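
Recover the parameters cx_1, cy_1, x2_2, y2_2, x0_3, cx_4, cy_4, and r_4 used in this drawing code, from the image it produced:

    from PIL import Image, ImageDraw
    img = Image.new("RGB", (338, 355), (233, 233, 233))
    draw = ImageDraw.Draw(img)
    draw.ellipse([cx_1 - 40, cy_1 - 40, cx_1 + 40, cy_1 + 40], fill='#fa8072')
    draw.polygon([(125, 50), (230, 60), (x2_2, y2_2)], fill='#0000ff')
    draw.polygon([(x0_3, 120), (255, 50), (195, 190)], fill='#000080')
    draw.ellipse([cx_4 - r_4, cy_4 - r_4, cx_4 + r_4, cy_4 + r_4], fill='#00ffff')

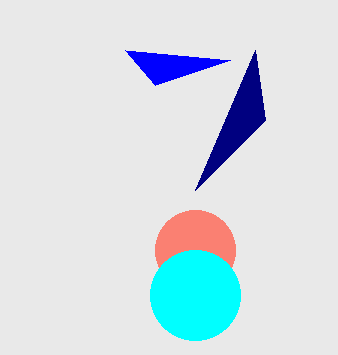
cx_1 = 195; cy_1 = 250; x2_2 = 155; y2_2 = 85; x0_3 = 265; cx_4 = 195; cy_4 = 295; r_4 = 45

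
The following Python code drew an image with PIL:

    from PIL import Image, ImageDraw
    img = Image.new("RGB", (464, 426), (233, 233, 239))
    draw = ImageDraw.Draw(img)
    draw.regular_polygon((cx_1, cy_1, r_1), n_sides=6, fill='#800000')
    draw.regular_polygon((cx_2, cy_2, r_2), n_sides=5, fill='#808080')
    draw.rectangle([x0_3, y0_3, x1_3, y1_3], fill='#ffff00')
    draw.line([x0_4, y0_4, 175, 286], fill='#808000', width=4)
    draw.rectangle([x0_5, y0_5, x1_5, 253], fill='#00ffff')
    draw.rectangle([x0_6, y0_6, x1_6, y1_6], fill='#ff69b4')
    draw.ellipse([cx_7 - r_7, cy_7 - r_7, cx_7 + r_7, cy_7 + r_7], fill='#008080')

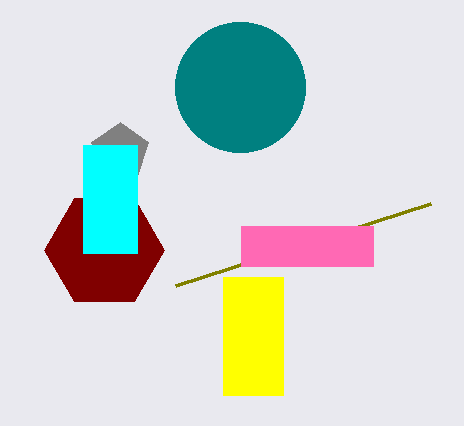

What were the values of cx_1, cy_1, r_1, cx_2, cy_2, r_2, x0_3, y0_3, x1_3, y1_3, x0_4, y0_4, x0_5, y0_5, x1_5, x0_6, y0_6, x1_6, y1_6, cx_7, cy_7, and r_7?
cx_1 = 104; cy_1 = 250; r_1 = 60; cx_2 = 120; cy_2 = 152; r_2 = 30; x0_3 = 223; y0_3 = 277; x1_3 = 283; y1_3 = 395; x0_4 = 430; y0_4 = 204; x0_5 = 83; y0_5 = 145; x1_5 = 137; x0_6 = 241; y0_6 = 226; x1_6 = 373; y1_6 = 266; cx_7 = 240; cy_7 = 87; r_7 = 65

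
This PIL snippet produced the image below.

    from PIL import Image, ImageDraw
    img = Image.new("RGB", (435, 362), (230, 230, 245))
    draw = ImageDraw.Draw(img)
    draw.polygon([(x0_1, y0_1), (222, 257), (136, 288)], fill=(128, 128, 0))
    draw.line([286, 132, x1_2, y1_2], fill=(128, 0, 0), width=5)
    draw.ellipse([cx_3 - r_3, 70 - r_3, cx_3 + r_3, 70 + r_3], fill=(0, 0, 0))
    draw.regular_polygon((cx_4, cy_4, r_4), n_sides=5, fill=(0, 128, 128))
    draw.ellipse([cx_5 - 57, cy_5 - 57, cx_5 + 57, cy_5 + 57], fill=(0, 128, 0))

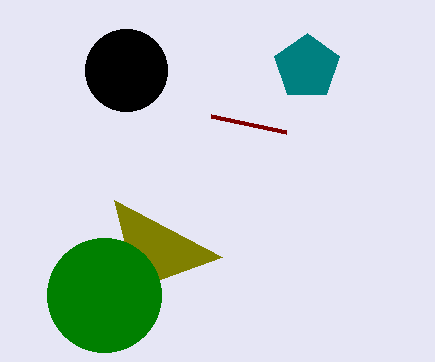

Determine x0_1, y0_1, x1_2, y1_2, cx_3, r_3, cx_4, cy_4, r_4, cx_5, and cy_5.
x0_1 = 114, y0_1 = 200, x1_2 = 211, y1_2 = 116, cx_3 = 126, r_3 = 41, cx_4 = 307, cy_4 = 67, r_4 = 34, cx_5 = 104, cy_5 = 295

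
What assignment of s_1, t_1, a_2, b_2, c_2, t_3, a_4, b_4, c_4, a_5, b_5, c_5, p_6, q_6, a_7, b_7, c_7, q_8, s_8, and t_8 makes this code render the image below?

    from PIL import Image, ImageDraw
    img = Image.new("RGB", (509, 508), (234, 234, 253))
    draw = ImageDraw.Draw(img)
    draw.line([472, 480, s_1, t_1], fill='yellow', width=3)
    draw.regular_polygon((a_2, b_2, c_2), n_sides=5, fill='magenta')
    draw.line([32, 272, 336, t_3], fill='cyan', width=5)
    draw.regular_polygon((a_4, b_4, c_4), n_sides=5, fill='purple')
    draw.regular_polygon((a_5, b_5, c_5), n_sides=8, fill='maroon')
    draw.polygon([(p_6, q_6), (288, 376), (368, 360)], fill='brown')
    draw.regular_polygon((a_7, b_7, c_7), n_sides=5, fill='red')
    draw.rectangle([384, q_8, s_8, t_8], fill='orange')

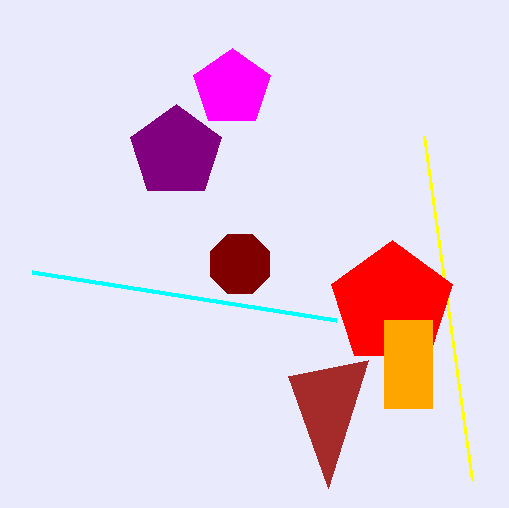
s_1 = 424
t_1 = 136
a_2 = 232
b_2 = 88
c_2 = 40
t_3 = 320
a_4 = 176
b_4 = 152
c_4 = 48
a_5 = 240
b_5 = 264
c_5 = 32
p_6 = 328
q_6 = 488
a_7 = 392
b_7 = 304
c_7 = 64
q_8 = 320
s_8 = 432
t_8 = 408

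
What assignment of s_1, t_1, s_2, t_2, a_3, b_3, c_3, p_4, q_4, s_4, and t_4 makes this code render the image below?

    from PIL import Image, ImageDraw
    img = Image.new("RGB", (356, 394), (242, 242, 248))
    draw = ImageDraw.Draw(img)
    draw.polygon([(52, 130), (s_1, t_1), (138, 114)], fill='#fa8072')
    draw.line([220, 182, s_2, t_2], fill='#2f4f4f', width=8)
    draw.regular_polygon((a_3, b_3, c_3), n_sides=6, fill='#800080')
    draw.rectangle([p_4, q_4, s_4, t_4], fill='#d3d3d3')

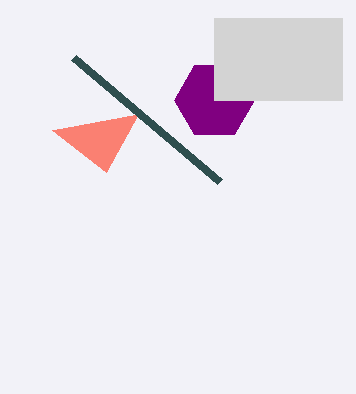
s_1 = 106; t_1 = 172; s_2 = 74; t_2 = 58; a_3 = 214; b_3 = 100; c_3 = 40; p_4 = 214; q_4 = 18; s_4 = 342; t_4 = 100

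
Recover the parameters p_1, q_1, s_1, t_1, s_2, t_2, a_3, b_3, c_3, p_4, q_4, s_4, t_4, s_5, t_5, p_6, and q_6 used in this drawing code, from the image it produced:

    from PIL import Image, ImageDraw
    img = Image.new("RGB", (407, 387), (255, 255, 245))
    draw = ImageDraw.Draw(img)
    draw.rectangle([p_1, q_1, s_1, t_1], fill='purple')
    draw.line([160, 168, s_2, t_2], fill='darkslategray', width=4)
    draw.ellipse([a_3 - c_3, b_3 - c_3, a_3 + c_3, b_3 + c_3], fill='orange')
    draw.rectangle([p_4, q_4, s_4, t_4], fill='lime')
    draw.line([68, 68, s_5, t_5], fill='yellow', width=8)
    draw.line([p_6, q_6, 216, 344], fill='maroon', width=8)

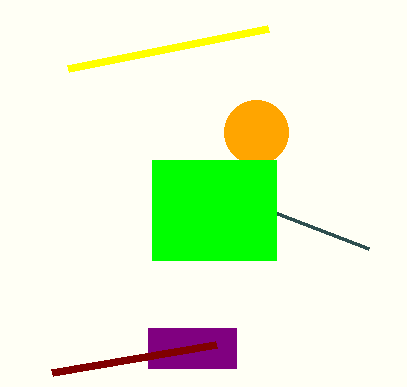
p_1 = 148; q_1 = 328; s_1 = 236; t_1 = 368; s_2 = 368; t_2 = 248; a_3 = 256; b_3 = 132; c_3 = 32; p_4 = 152; q_4 = 160; s_4 = 276; t_4 = 260; s_5 = 268; t_5 = 28; p_6 = 52; q_6 = 372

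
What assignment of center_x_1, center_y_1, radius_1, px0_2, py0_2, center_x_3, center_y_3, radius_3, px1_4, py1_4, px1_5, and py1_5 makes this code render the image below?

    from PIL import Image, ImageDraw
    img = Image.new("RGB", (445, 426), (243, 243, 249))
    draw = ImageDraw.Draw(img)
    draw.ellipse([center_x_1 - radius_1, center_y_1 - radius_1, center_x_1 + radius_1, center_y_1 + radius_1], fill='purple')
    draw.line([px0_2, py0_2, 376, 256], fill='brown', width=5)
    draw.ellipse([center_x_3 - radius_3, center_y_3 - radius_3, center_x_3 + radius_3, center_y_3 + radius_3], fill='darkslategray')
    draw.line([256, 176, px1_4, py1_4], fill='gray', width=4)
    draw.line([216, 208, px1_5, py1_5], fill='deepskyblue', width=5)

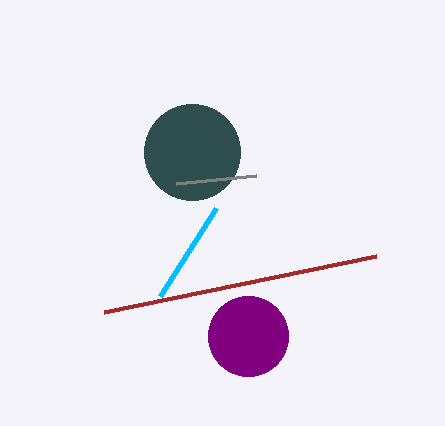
center_x_1 = 248; center_y_1 = 336; radius_1 = 40; px0_2 = 104; py0_2 = 312; center_x_3 = 192; center_y_3 = 152; radius_3 = 48; px1_4 = 176; py1_4 = 184; px1_5 = 160; py1_5 = 296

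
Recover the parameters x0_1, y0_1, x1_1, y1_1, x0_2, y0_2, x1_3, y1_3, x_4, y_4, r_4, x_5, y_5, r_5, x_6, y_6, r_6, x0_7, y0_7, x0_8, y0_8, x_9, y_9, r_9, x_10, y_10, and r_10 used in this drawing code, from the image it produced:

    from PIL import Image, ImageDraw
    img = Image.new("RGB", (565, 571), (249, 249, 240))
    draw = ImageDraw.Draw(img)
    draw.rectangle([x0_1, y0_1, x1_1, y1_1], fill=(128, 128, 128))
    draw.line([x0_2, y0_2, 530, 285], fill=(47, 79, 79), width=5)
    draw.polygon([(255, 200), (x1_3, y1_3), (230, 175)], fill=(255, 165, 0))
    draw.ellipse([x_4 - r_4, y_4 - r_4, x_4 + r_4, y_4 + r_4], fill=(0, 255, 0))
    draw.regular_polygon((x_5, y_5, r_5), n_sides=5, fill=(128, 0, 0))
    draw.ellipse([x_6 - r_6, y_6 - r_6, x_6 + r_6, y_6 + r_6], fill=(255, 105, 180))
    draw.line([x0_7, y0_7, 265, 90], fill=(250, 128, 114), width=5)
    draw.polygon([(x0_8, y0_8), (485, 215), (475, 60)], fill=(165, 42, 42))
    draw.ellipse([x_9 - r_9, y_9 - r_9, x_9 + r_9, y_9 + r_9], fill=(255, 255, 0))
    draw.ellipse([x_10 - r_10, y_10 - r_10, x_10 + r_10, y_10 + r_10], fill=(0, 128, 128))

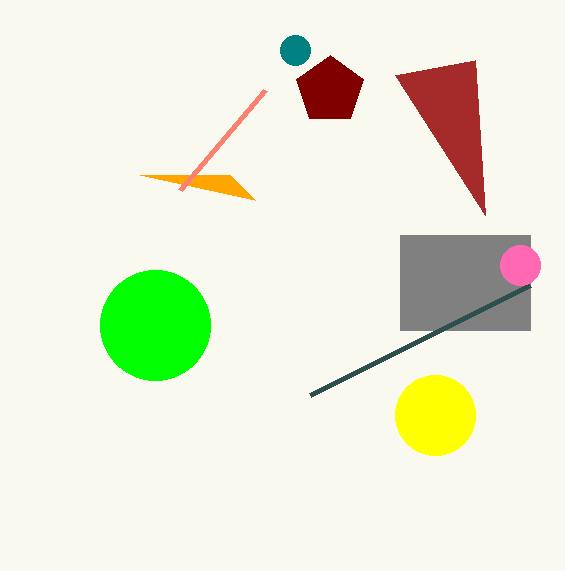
x0_1 = 400, y0_1 = 235, x1_1 = 530, y1_1 = 330, x0_2 = 310, y0_2 = 395, x1_3 = 140, y1_3 = 175, x_4 = 155, y_4 = 325, r_4 = 55, x_5 = 330, y_5 = 90, r_5 = 35, x_6 = 520, y_6 = 265, r_6 = 20, x0_7 = 180, y0_7 = 190, x0_8 = 395, y0_8 = 75, x_9 = 435, y_9 = 415, r_9 = 40, x_10 = 295, y_10 = 50, r_10 = 15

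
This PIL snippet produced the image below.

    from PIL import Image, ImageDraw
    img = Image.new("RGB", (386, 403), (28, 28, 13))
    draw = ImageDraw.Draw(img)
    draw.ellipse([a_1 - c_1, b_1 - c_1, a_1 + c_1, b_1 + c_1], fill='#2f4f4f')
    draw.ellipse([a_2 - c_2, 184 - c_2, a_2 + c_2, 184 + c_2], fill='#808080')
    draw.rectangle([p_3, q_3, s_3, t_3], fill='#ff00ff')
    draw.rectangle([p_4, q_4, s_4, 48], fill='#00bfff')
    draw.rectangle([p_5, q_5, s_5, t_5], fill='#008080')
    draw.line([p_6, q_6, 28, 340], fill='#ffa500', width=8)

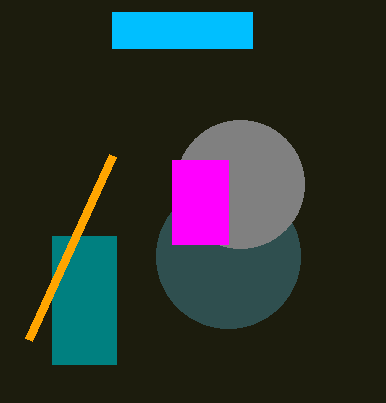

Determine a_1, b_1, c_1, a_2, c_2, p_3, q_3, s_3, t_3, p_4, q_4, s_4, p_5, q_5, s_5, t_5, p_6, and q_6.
a_1 = 228; b_1 = 256; c_1 = 72; a_2 = 240; c_2 = 64; p_3 = 172; q_3 = 160; s_3 = 228; t_3 = 244; p_4 = 112; q_4 = 12; s_4 = 252; p_5 = 52; q_5 = 236; s_5 = 116; t_5 = 364; p_6 = 112; q_6 = 156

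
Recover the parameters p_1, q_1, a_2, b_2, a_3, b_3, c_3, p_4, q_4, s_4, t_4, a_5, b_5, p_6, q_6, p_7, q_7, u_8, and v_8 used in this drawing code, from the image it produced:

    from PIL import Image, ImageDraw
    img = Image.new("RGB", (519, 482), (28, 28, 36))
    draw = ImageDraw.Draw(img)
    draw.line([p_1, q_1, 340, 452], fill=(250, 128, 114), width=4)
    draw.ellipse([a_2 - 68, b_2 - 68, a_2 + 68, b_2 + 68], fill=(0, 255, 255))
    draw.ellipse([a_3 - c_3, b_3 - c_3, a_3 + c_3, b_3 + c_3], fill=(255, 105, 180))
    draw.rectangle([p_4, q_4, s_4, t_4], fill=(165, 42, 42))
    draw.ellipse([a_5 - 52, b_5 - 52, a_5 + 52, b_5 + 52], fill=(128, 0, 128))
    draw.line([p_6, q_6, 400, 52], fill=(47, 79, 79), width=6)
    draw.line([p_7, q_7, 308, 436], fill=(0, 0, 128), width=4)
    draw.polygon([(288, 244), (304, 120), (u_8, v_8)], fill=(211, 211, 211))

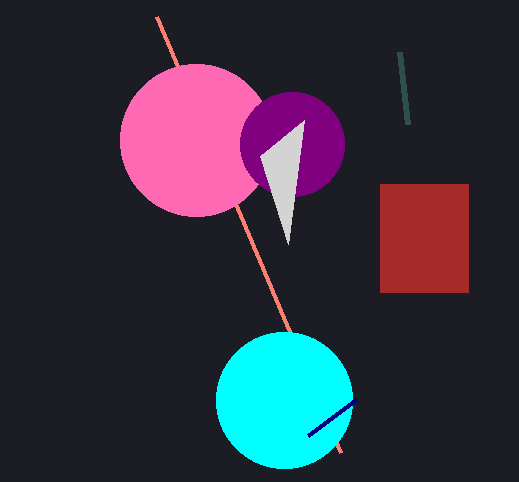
p_1 = 156
q_1 = 16
a_2 = 284
b_2 = 400
a_3 = 196
b_3 = 140
c_3 = 76
p_4 = 380
q_4 = 184
s_4 = 468
t_4 = 292
a_5 = 292
b_5 = 144
p_6 = 408
q_6 = 124
p_7 = 356
q_7 = 400
u_8 = 260
v_8 = 156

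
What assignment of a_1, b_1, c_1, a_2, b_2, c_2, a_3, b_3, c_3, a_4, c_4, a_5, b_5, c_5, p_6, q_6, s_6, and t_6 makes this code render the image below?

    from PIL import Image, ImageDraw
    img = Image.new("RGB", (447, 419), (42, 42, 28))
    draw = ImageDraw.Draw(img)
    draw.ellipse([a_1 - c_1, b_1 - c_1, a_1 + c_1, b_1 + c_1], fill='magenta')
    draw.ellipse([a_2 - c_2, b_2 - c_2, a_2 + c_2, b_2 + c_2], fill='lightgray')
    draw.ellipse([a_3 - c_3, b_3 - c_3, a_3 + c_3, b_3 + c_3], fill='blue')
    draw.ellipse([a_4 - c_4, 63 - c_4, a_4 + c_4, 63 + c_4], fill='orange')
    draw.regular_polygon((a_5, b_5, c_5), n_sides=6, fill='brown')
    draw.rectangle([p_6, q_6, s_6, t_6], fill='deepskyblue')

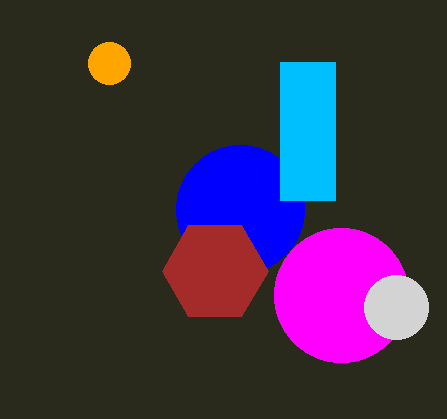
a_1 = 341, b_1 = 295, c_1 = 67, a_2 = 396, b_2 = 307, c_2 = 32, a_3 = 240, b_3 = 209, c_3 = 64, a_4 = 109, c_4 = 21, a_5 = 215, b_5 = 271, c_5 = 53, p_6 = 280, q_6 = 62, s_6 = 335, t_6 = 200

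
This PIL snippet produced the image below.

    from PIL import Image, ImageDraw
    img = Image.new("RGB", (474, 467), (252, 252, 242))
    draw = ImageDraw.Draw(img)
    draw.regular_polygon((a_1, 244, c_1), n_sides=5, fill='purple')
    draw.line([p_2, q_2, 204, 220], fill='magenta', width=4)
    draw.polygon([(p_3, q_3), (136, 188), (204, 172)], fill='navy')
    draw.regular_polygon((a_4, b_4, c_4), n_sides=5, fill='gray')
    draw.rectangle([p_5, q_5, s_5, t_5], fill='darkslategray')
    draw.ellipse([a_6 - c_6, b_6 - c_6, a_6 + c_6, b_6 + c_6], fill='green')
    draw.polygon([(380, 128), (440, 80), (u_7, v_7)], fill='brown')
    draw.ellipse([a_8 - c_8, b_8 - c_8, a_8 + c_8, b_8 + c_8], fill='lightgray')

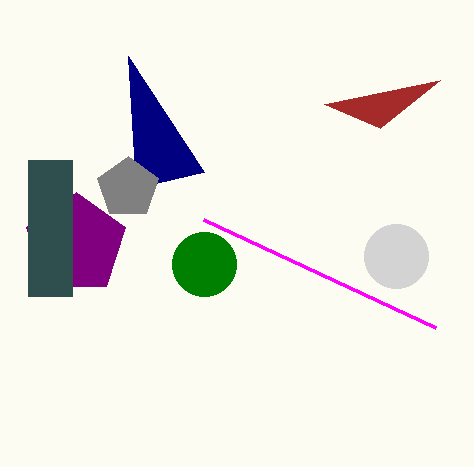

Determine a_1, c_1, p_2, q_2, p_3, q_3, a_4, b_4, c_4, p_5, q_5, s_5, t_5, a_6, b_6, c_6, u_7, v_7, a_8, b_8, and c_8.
a_1 = 76
c_1 = 52
p_2 = 436
q_2 = 328
p_3 = 128
q_3 = 56
a_4 = 128
b_4 = 188
c_4 = 32
p_5 = 28
q_5 = 160
s_5 = 72
t_5 = 296
a_6 = 204
b_6 = 264
c_6 = 32
u_7 = 324
v_7 = 104
a_8 = 396
b_8 = 256
c_8 = 32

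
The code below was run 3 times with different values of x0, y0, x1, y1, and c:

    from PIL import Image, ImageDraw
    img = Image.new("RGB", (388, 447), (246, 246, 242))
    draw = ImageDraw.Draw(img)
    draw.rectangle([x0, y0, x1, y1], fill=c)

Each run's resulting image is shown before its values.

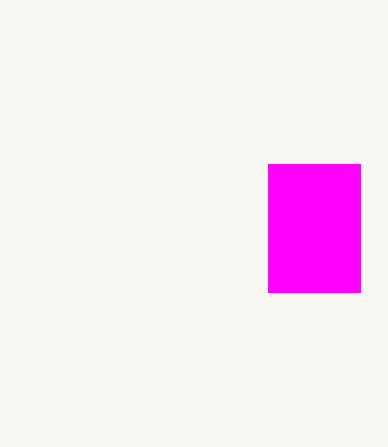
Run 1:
x0 = 268
y0 = 164
x1 = 360
y1 = 292
c = 'magenta'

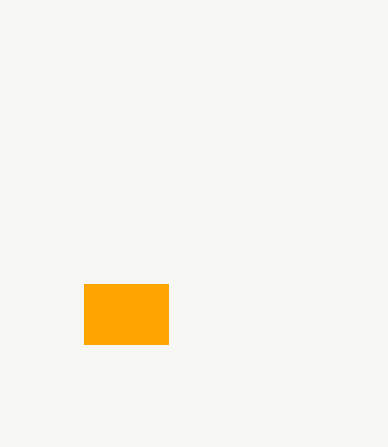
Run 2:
x0 = 84
y0 = 284
x1 = 168
y1 = 344
c = 'orange'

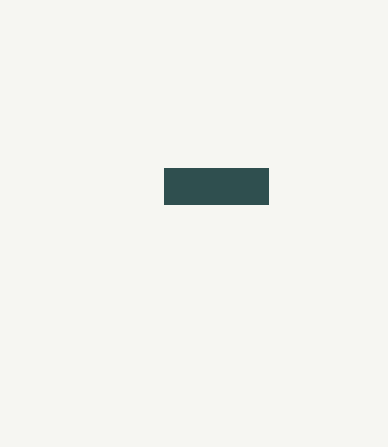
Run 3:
x0 = 164
y0 = 168
x1 = 268
y1 = 204
c = 'darkslategray'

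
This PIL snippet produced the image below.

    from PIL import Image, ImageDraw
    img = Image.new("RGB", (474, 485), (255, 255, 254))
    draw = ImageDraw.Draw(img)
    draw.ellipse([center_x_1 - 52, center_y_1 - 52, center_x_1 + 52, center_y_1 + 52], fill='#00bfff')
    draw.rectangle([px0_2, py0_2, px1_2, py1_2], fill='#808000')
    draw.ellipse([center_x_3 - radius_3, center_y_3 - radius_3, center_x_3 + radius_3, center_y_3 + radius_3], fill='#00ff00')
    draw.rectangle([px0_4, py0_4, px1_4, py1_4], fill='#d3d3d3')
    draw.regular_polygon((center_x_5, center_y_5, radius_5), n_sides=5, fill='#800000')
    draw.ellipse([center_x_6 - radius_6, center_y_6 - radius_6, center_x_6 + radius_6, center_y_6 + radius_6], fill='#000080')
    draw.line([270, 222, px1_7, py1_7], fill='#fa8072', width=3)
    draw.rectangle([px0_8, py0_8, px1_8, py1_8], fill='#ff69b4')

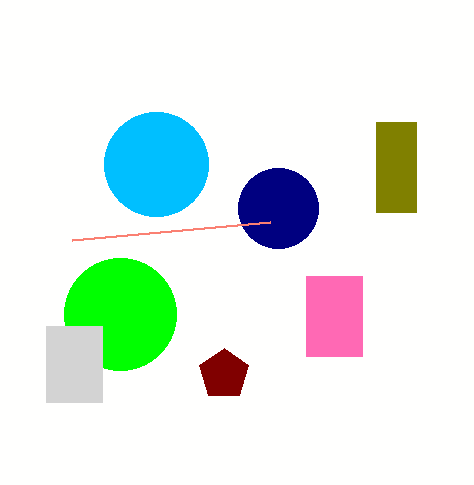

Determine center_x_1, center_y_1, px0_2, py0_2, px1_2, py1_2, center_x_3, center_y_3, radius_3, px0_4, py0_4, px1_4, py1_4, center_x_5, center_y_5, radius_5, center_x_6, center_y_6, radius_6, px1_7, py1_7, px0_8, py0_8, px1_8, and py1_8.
center_x_1 = 156; center_y_1 = 164; px0_2 = 376; py0_2 = 122; px1_2 = 416; py1_2 = 212; center_x_3 = 120; center_y_3 = 314; radius_3 = 56; px0_4 = 46; py0_4 = 326; px1_4 = 102; py1_4 = 402; center_x_5 = 224; center_y_5 = 374; radius_5 = 26; center_x_6 = 278; center_y_6 = 208; radius_6 = 40; px1_7 = 72; py1_7 = 240; px0_8 = 306; py0_8 = 276; px1_8 = 362; py1_8 = 356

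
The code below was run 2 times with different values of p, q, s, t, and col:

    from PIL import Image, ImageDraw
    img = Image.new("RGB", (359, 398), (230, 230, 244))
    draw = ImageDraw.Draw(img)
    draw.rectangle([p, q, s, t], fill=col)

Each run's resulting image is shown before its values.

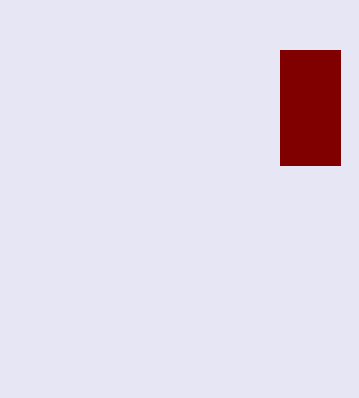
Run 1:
p = 280; q = 50; s = 340; t = 165; col = 'maroon'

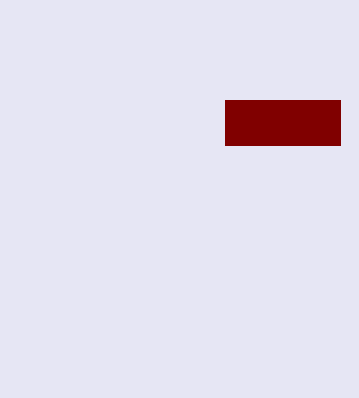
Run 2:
p = 225
q = 100
s = 340
t = 145
col = 'maroon'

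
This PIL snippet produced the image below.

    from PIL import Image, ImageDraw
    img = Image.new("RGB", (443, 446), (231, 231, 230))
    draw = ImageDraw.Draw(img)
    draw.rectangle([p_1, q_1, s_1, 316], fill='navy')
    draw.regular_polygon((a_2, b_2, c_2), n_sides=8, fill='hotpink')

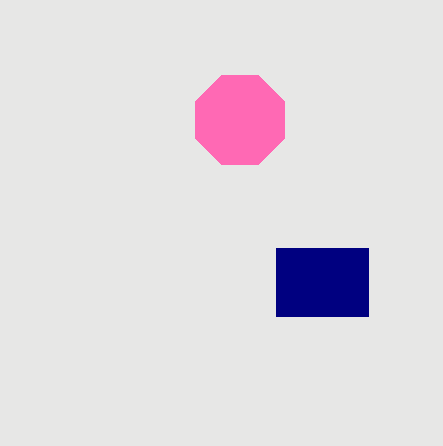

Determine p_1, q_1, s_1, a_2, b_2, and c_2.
p_1 = 276; q_1 = 248; s_1 = 368; a_2 = 240; b_2 = 120; c_2 = 48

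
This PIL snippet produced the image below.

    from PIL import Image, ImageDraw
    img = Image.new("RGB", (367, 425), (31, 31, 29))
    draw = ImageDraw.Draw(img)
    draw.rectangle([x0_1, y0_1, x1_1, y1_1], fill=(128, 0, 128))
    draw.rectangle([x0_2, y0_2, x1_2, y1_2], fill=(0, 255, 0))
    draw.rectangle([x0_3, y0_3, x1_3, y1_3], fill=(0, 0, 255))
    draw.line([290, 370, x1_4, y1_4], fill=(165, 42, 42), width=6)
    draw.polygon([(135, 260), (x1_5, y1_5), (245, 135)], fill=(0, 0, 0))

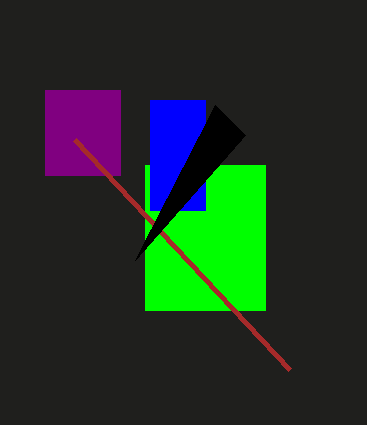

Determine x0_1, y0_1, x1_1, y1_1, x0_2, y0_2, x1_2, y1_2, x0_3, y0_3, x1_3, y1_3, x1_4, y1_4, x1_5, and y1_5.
x0_1 = 45
y0_1 = 90
x1_1 = 120
y1_1 = 175
x0_2 = 145
y0_2 = 165
x1_2 = 265
y1_2 = 310
x0_3 = 150
y0_3 = 100
x1_3 = 205
y1_3 = 210
x1_4 = 75
y1_4 = 140
x1_5 = 215
y1_5 = 105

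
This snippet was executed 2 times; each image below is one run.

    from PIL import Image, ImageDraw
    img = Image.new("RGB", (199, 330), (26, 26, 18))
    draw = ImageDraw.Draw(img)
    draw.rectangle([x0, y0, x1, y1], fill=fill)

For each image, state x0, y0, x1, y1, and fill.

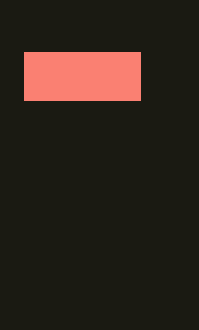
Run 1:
x0 = 24, y0 = 52, x1 = 140, y1 = 100, fill = 'salmon'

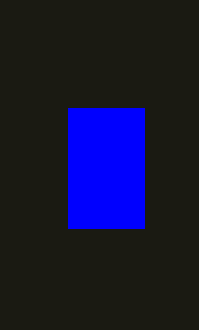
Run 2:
x0 = 68; y0 = 108; x1 = 144; y1 = 228; fill = 'blue'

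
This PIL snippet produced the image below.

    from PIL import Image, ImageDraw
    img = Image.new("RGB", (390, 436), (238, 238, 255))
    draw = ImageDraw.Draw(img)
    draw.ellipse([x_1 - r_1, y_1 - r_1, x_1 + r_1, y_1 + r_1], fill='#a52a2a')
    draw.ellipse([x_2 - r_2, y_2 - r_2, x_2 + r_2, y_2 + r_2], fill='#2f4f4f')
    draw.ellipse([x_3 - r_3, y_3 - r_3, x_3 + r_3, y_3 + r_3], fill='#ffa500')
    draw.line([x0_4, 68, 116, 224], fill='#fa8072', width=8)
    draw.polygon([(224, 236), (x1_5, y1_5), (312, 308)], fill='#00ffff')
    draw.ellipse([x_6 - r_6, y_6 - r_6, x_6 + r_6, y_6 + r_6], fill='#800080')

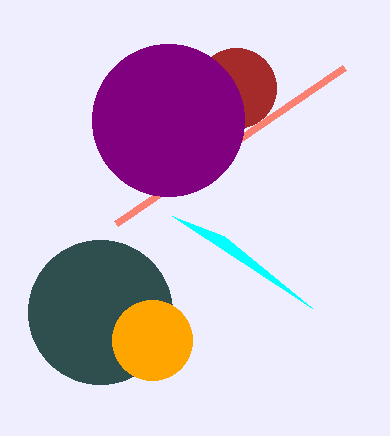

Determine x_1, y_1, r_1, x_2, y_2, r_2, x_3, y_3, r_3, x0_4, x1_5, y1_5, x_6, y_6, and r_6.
x_1 = 236; y_1 = 88; r_1 = 40; x_2 = 100; y_2 = 312; r_2 = 72; x_3 = 152; y_3 = 340; r_3 = 40; x0_4 = 344; x1_5 = 172; y1_5 = 216; x_6 = 168; y_6 = 120; r_6 = 76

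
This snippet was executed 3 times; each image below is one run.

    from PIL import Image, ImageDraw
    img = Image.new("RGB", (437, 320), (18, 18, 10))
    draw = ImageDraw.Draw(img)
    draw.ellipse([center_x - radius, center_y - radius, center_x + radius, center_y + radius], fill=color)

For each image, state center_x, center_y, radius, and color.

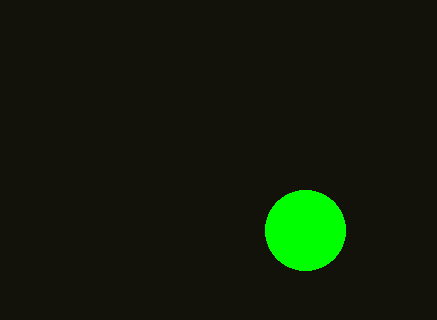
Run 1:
center_x = 305
center_y = 230
radius = 40
color = 'lime'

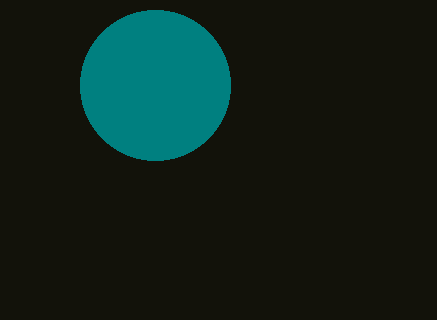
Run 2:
center_x = 155, center_y = 85, radius = 75, color = 'teal'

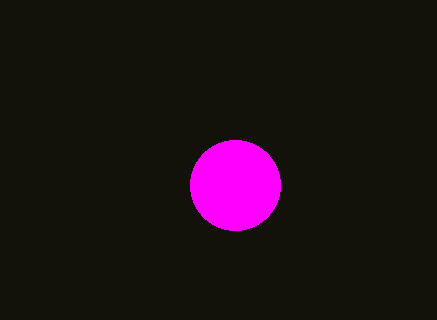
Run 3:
center_x = 235, center_y = 185, radius = 45, color = 'magenta'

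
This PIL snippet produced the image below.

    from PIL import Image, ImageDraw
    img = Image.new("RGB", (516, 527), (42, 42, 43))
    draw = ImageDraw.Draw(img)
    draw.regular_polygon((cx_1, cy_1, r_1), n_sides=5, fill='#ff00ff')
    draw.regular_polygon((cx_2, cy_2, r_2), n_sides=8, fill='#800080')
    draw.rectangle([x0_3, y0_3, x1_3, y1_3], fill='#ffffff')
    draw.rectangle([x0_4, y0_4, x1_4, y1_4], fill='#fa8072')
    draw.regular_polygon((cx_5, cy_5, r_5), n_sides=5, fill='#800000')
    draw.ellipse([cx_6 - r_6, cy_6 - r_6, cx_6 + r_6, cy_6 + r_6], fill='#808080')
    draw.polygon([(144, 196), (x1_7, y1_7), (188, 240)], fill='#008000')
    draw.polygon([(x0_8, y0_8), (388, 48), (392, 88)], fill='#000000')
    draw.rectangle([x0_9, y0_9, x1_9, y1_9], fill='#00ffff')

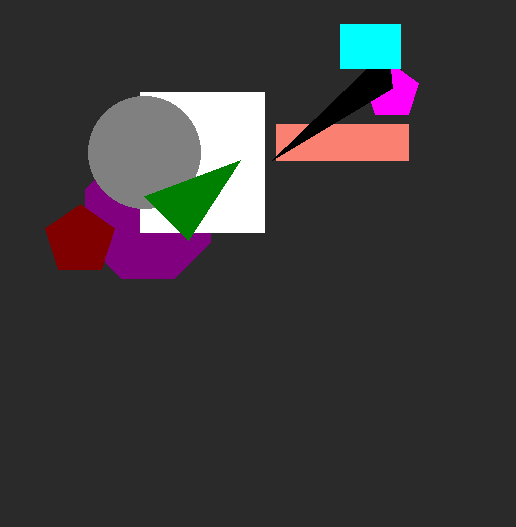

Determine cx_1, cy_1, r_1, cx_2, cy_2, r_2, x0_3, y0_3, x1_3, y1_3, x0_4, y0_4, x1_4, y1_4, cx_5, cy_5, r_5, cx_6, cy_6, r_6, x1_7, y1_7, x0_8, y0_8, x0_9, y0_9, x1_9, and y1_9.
cx_1 = 392; cy_1 = 92; r_1 = 28; cx_2 = 148; cy_2 = 216; r_2 = 68; x0_3 = 140; y0_3 = 92; x1_3 = 264; y1_3 = 232; x0_4 = 276; y0_4 = 124; x1_4 = 408; y1_4 = 160; cx_5 = 80; cy_5 = 240; r_5 = 36; cx_6 = 144; cy_6 = 152; r_6 = 56; x1_7 = 240; y1_7 = 160; x0_8 = 272; y0_8 = 160; x0_9 = 340; y0_9 = 24; x1_9 = 400; y1_9 = 68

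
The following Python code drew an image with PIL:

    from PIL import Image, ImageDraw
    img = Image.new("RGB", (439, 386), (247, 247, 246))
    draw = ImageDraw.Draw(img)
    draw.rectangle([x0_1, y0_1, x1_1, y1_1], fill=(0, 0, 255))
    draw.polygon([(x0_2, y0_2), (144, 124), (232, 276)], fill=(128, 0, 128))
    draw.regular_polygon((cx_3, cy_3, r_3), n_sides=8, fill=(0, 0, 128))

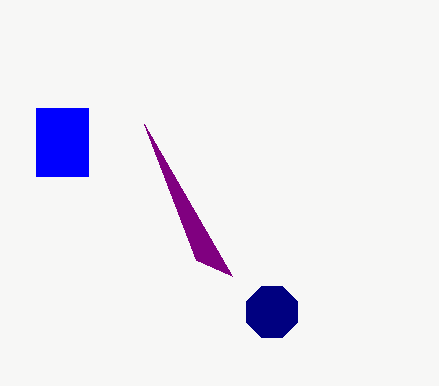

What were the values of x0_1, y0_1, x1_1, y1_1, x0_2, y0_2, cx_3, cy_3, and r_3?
x0_1 = 36, y0_1 = 108, x1_1 = 88, y1_1 = 176, x0_2 = 196, y0_2 = 260, cx_3 = 272, cy_3 = 312, r_3 = 28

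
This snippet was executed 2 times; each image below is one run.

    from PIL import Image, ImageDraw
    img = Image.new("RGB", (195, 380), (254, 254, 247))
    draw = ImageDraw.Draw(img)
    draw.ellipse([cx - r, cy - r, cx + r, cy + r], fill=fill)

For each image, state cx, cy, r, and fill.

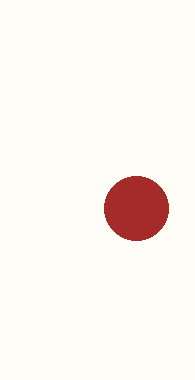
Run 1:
cx = 136; cy = 208; r = 32; fill = 'brown'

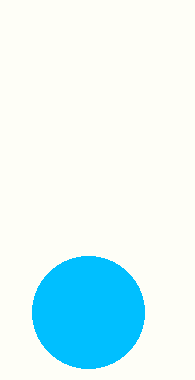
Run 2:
cx = 88, cy = 312, r = 56, fill = 'deepskyblue'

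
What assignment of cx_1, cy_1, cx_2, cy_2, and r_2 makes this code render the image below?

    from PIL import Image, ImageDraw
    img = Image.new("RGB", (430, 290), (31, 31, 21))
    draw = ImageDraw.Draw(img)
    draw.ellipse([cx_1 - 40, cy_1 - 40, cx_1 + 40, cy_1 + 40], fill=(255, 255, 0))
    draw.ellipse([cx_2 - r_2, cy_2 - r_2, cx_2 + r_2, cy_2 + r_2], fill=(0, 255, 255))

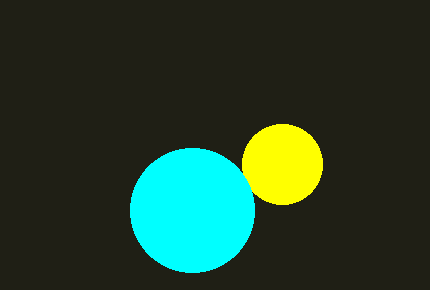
cx_1 = 282; cy_1 = 164; cx_2 = 192; cy_2 = 210; r_2 = 62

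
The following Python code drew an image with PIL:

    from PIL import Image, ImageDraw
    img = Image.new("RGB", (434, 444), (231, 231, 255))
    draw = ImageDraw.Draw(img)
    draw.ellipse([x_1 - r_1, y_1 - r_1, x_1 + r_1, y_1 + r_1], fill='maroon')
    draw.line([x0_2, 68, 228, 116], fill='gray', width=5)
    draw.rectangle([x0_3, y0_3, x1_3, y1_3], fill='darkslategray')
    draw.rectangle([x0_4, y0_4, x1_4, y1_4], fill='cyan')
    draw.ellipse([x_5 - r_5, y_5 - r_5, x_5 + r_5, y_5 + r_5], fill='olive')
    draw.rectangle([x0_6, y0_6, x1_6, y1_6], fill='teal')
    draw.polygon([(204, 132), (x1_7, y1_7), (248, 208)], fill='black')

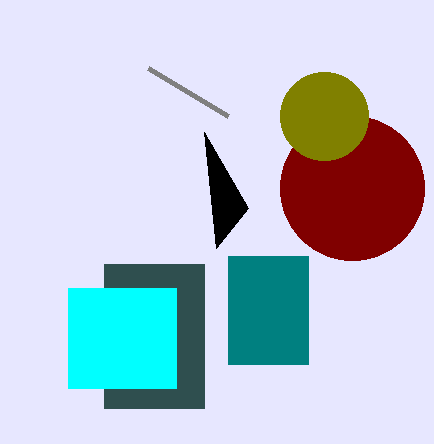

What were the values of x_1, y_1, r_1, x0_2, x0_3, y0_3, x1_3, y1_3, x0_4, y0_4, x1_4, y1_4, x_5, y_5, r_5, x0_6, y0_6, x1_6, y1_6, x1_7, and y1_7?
x_1 = 352; y_1 = 188; r_1 = 72; x0_2 = 148; x0_3 = 104; y0_3 = 264; x1_3 = 204; y1_3 = 408; x0_4 = 68; y0_4 = 288; x1_4 = 176; y1_4 = 388; x_5 = 324; y_5 = 116; r_5 = 44; x0_6 = 228; y0_6 = 256; x1_6 = 308; y1_6 = 364; x1_7 = 216; y1_7 = 248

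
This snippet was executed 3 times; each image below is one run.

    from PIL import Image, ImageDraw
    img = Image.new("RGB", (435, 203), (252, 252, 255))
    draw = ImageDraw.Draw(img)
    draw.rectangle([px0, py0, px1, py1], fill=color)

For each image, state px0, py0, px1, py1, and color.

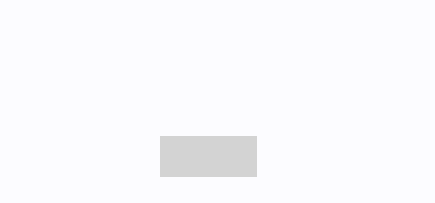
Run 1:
px0 = 160, py0 = 136, px1 = 256, py1 = 176, color = 'lightgray'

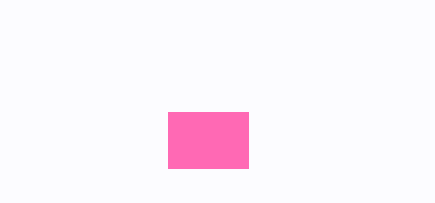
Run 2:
px0 = 168; py0 = 112; px1 = 248; py1 = 168; color = 'hotpink'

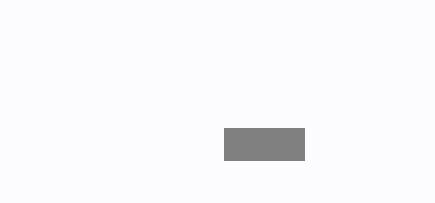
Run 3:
px0 = 224; py0 = 128; px1 = 304; py1 = 160; color = 'gray'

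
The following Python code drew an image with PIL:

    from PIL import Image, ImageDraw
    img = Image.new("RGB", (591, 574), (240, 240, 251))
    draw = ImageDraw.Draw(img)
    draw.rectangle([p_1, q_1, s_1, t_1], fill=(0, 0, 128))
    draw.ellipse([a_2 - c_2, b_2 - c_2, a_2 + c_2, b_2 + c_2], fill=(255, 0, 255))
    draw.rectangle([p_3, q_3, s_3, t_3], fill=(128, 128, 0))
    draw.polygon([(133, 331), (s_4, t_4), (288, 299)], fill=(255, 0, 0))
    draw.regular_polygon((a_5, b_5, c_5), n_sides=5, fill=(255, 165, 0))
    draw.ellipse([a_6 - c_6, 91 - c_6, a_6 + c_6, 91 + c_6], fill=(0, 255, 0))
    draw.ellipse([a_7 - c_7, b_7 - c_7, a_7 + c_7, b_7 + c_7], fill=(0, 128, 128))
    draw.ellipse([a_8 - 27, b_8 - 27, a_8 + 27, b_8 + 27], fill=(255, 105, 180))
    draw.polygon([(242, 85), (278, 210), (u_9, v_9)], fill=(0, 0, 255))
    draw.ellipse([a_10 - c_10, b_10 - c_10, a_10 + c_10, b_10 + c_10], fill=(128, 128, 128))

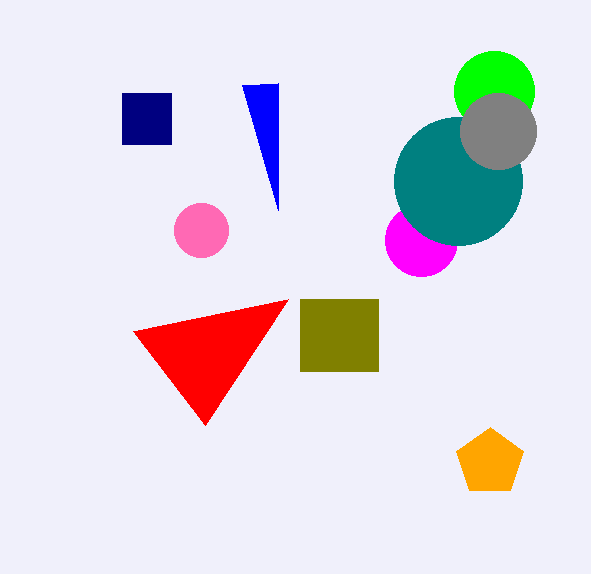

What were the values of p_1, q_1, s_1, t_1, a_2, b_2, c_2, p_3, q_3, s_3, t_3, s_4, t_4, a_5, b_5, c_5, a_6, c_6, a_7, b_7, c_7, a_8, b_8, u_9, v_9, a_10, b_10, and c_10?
p_1 = 122, q_1 = 93, s_1 = 171, t_1 = 144, a_2 = 421, b_2 = 240, c_2 = 36, p_3 = 300, q_3 = 299, s_3 = 378, t_3 = 371, s_4 = 205, t_4 = 425, a_5 = 490, b_5 = 462, c_5 = 35, a_6 = 494, c_6 = 40, a_7 = 458, b_7 = 181, c_7 = 64, a_8 = 201, b_8 = 230, u_9 = 278, v_9 = 83, a_10 = 498, b_10 = 131, c_10 = 38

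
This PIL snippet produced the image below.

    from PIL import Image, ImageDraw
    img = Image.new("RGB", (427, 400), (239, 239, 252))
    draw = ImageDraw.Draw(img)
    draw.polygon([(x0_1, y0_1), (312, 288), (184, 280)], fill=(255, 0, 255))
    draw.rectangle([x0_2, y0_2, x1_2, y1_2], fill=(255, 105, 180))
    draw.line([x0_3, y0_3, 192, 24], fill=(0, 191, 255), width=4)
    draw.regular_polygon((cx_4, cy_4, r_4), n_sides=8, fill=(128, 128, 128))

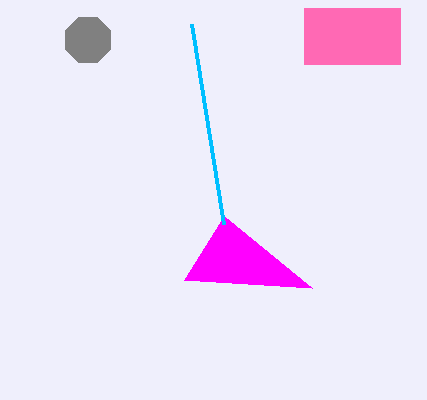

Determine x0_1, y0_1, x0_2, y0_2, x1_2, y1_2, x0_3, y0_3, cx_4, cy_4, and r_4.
x0_1 = 224, y0_1 = 216, x0_2 = 304, y0_2 = 8, x1_2 = 400, y1_2 = 64, x0_3 = 224, y0_3 = 224, cx_4 = 88, cy_4 = 40, r_4 = 24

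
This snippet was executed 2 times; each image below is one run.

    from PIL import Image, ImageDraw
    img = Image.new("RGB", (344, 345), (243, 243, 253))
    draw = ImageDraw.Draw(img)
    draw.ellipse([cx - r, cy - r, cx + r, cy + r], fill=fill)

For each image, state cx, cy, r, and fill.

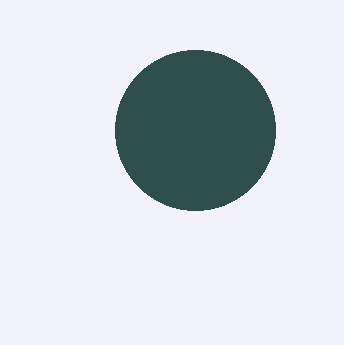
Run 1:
cx = 195, cy = 130, r = 80, fill = 'darkslategray'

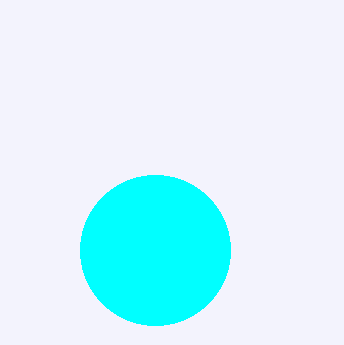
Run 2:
cx = 155
cy = 250
r = 75
fill = 'cyan'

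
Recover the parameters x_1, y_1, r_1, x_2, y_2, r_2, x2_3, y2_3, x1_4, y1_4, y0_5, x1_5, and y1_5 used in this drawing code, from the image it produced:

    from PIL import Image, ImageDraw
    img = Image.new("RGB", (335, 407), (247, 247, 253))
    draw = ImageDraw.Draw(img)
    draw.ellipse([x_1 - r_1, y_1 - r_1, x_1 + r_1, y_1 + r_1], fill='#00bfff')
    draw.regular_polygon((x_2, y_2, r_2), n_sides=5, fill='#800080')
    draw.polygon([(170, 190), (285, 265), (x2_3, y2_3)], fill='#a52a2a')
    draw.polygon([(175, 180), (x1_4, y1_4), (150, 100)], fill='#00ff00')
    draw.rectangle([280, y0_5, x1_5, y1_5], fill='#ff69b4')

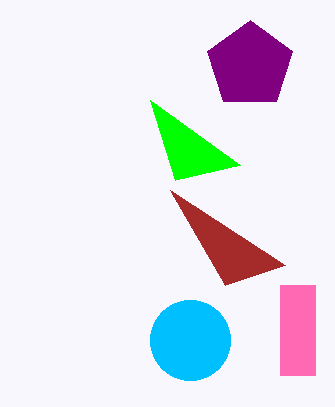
x_1 = 190; y_1 = 340; r_1 = 40; x_2 = 250; y_2 = 65; r_2 = 45; x2_3 = 225; y2_3 = 285; x1_4 = 240; y1_4 = 165; y0_5 = 285; x1_5 = 315; y1_5 = 375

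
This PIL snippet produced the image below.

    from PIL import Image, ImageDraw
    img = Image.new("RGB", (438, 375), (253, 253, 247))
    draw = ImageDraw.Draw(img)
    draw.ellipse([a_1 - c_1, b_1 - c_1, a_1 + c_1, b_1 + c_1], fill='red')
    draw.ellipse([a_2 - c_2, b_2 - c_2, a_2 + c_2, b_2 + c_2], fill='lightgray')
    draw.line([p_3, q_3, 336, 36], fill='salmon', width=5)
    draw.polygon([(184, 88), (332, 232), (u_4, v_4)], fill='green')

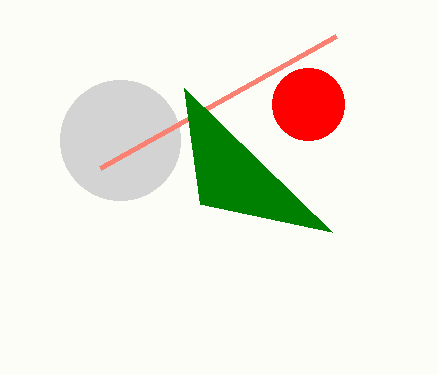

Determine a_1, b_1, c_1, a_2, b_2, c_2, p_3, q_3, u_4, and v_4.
a_1 = 308, b_1 = 104, c_1 = 36, a_2 = 120, b_2 = 140, c_2 = 60, p_3 = 100, q_3 = 168, u_4 = 200, v_4 = 204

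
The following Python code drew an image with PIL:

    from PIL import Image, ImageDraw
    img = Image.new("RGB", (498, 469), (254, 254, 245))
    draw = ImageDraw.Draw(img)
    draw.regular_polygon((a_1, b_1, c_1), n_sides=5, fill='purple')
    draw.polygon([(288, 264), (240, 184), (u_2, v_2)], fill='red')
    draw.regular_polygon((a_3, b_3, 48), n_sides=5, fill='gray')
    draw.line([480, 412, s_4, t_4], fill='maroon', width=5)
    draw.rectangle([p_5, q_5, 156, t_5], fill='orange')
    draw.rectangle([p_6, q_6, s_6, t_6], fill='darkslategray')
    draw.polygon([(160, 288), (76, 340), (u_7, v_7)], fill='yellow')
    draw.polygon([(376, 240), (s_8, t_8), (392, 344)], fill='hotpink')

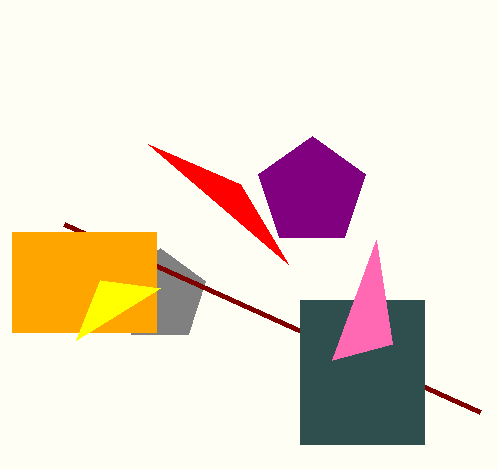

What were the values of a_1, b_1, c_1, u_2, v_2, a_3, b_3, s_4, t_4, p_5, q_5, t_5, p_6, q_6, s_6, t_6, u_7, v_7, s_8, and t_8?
a_1 = 312
b_1 = 192
c_1 = 56
u_2 = 148
v_2 = 144
a_3 = 160
b_3 = 296
s_4 = 64
t_4 = 224
p_5 = 12
q_5 = 232
t_5 = 332
p_6 = 300
q_6 = 300
s_6 = 424
t_6 = 444
u_7 = 100
v_7 = 280
s_8 = 332
t_8 = 360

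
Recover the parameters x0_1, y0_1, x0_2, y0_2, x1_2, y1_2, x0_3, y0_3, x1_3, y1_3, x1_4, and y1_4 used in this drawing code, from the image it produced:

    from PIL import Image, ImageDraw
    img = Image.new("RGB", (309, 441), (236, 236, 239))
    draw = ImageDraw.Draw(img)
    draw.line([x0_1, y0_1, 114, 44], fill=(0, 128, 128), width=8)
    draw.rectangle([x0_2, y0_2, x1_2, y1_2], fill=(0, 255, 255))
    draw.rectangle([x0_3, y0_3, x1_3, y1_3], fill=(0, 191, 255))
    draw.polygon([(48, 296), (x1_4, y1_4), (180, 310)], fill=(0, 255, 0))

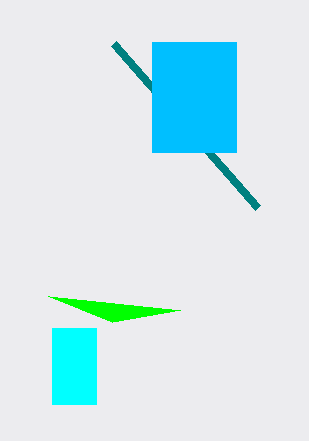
x0_1 = 258; y0_1 = 208; x0_2 = 52; y0_2 = 328; x1_2 = 96; y1_2 = 404; x0_3 = 152; y0_3 = 42; x1_3 = 236; y1_3 = 152; x1_4 = 112; y1_4 = 322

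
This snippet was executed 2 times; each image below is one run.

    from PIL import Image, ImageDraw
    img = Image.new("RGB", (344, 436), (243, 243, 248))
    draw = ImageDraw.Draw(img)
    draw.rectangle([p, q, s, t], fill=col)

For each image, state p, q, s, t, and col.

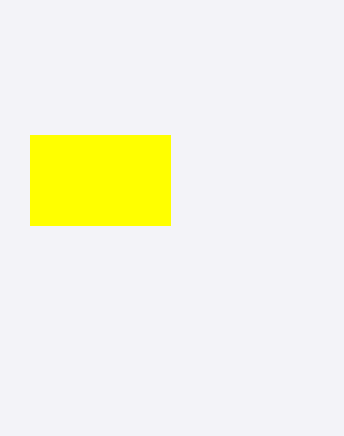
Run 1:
p = 30, q = 135, s = 170, t = 225, col = 'yellow'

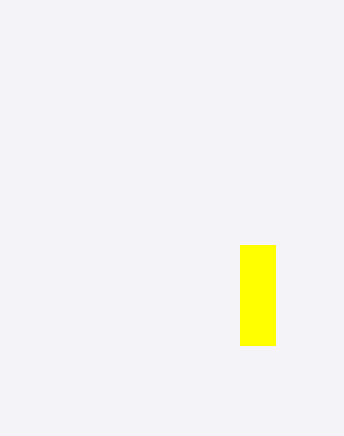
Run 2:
p = 240
q = 245
s = 275
t = 345
col = 'yellow'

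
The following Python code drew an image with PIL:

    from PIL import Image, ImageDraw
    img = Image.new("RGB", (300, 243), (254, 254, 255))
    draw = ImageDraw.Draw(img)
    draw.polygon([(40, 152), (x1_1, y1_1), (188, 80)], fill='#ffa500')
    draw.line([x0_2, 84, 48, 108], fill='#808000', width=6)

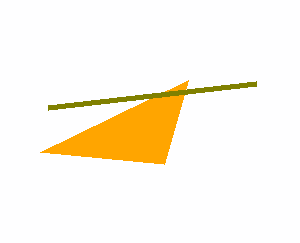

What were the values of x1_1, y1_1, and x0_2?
x1_1 = 164, y1_1 = 164, x0_2 = 256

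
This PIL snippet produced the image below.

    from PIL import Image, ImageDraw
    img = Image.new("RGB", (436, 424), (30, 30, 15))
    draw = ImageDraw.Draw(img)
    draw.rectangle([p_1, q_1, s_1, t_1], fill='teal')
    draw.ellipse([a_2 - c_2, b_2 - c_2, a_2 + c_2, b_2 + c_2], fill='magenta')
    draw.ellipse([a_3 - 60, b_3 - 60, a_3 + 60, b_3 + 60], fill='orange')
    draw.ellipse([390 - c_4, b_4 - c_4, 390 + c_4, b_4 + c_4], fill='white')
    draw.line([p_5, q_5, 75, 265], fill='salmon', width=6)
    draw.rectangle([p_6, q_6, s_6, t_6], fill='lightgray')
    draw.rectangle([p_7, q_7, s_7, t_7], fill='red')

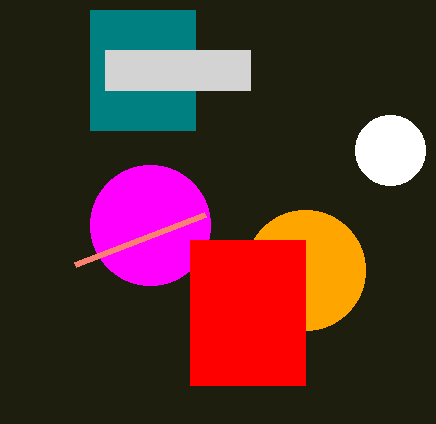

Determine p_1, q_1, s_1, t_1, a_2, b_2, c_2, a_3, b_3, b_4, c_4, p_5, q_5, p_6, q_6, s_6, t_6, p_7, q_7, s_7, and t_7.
p_1 = 90, q_1 = 10, s_1 = 195, t_1 = 130, a_2 = 150, b_2 = 225, c_2 = 60, a_3 = 305, b_3 = 270, b_4 = 150, c_4 = 35, p_5 = 205, q_5 = 215, p_6 = 105, q_6 = 50, s_6 = 250, t_6 = 90, p_7 = 190, q_7 = 240, s_7 = 305, t_7 = 385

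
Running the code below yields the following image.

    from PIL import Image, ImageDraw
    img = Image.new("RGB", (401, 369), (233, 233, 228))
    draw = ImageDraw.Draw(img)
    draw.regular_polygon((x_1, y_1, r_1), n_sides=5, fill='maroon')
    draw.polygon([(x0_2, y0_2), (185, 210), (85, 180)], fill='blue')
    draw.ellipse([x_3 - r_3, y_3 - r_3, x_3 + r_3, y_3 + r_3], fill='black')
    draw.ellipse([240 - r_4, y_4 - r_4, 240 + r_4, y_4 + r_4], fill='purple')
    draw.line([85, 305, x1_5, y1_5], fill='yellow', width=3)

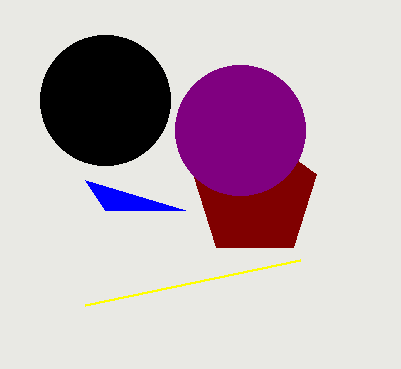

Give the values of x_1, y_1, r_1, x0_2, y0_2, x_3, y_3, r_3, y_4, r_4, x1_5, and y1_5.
x_1 = 255, y_1 = 195, r_1 = 65, x0_2 = 105, y0_2 = 210, x_3 = 105, y_3 = 100, r_3 = 65, y_4 = 130, r_4 = 65, x1_5 = 300, y1_5 = 260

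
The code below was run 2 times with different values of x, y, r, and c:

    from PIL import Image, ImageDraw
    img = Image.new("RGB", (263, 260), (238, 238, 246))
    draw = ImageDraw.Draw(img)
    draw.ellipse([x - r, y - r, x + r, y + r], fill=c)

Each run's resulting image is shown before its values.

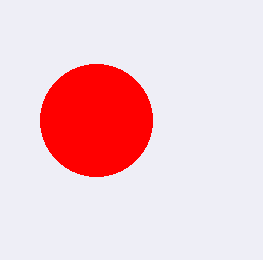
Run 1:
x = 96, y = 120, r = 56, c = 'red'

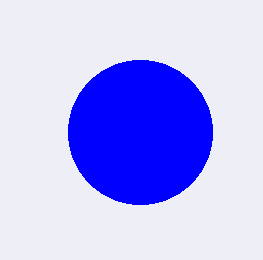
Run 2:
x = 140; y = 132; r = 72; c = 'blue'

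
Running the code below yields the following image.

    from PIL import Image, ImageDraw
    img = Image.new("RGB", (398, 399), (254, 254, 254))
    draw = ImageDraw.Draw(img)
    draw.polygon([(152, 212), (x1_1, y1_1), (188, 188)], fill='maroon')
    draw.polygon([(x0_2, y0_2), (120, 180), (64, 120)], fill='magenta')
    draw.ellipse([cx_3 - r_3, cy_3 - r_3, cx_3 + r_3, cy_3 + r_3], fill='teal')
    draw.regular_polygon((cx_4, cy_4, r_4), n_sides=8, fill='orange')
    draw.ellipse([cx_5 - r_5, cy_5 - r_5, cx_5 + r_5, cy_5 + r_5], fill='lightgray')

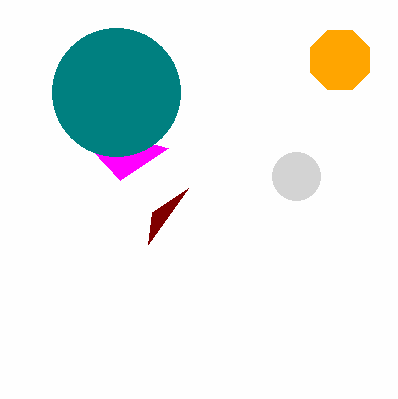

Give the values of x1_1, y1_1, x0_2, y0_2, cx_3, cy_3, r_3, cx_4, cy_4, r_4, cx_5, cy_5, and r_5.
x1_1 = 148, y1_1 = 244, x0_2 = 168, y0_2 = 148, cx_3 = 116, cy_3 = 92, r_3 = 64, cx_4 = 340, cy_4 = 60, r_4 = 32, cx_5 = 296, cy_5 = 176, r_5 = 24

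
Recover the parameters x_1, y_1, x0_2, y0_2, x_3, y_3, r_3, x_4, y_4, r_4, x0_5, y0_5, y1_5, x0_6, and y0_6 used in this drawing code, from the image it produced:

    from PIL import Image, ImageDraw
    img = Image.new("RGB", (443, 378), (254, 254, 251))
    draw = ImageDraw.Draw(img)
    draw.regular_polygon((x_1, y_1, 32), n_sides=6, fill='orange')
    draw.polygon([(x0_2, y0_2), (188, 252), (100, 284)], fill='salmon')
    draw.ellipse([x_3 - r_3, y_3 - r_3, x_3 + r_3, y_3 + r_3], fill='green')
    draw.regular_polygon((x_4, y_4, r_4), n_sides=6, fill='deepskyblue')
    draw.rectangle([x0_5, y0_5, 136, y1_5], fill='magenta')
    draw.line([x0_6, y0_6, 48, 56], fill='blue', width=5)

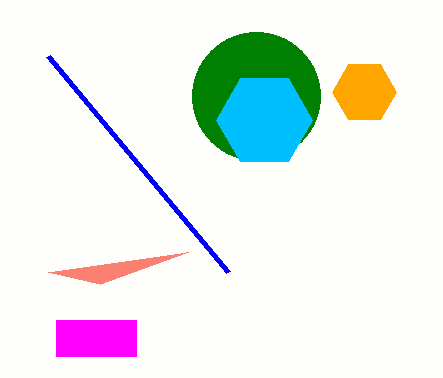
x_1 = 364
y_1 = 92
x0_2 = 48
y0_2 = 272
x_3 = 256
y_3 = 96
r_3 = 64
x_4 = 264
y_4 = 120
r_4 = 48
x0_5 = 56
y0_5 = 320
y1_5 = 356
x0_6 = 228
y0_6 = 272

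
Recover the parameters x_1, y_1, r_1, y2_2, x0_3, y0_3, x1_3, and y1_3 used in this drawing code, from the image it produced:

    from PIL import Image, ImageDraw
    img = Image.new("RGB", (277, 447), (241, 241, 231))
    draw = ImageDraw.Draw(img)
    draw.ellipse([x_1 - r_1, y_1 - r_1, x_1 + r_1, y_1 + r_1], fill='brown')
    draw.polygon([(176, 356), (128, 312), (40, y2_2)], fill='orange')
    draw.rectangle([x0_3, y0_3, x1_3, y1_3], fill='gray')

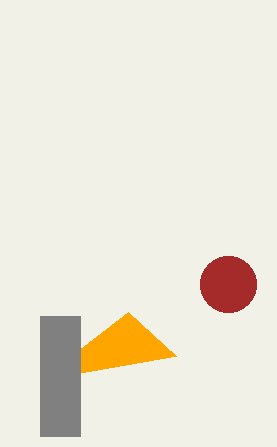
x_1 = 228; y_1 = 284; r_1 = 28; y2_2 = 380; x0_3 = 40; y0_3 = 316; x1_3 = 80; y1_3 = 436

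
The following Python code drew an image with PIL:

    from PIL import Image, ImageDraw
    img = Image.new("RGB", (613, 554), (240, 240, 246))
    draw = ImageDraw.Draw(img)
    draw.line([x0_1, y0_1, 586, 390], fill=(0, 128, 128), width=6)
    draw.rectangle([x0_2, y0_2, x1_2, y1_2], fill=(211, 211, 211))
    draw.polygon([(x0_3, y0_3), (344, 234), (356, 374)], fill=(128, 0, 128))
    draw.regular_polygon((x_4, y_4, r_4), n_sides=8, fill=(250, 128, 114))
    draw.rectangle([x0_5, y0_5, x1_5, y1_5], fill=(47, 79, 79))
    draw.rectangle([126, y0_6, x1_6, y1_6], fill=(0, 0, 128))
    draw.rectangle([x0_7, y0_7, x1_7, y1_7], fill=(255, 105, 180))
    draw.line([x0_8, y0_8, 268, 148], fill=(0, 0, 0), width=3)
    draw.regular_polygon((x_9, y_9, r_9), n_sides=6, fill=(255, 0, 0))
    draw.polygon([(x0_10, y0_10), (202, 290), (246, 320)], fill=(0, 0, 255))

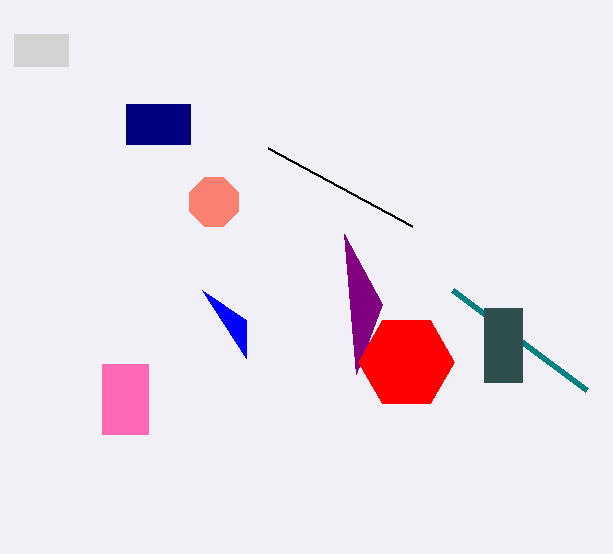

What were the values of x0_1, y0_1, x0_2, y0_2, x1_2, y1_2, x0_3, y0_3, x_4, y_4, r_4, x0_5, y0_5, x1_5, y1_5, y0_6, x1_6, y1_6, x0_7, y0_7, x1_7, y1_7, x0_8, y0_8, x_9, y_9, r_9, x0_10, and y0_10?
x0_1 = 452, y0_1 = 290, x0_2 = 14, y0_2 = 34, x1_2 = 68, y1_2 = 66, x0_3 = 382, y0_3 = 304, x_4 = 214, y_4 = 202, r_4 = 26, x0_5 = 484, y0_5 = 308, x1_5 = 522, y1_5 = 382, y0_6 = 104, x1_6 = 190, y1_6 = 144, x0_7 = 102, y0_7 = 364, x1_7 = 148, y1_7 = 434, x0_8 = 412, y0_8 = 226, x_9 = 406, y_9 = 362, r_9 = 48, x0_10 = 246, y0_10 = 358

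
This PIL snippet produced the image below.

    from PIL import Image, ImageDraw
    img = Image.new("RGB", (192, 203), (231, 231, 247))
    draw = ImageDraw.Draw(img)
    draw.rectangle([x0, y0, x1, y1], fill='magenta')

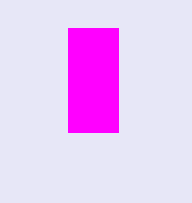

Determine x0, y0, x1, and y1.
x0 = 68, y0 = 28, x1 = 118, y1 = 132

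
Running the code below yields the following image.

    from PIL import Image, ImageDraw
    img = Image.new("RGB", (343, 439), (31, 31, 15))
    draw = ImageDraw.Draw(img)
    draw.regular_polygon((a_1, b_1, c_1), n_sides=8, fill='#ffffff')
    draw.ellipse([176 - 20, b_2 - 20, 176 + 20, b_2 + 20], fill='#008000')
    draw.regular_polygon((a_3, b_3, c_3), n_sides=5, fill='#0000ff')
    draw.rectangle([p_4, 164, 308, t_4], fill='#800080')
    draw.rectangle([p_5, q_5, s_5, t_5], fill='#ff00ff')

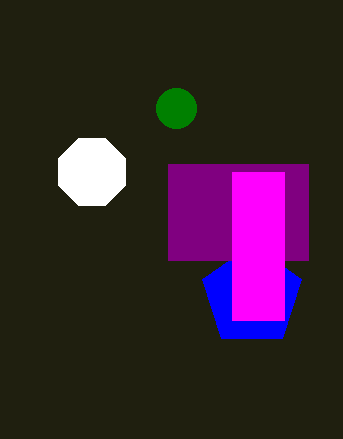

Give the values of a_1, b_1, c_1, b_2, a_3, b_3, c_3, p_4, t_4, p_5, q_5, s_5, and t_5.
a_1 = 92
b_1 = 172
c_1 = 36
b_2 = 108
a_3 = 252
b_3 = 296
c_3 = 52
p_4 = 168
t_4 = 260
p_5 = 232
q_5 = 172
s_5 = 284
t_5 = 320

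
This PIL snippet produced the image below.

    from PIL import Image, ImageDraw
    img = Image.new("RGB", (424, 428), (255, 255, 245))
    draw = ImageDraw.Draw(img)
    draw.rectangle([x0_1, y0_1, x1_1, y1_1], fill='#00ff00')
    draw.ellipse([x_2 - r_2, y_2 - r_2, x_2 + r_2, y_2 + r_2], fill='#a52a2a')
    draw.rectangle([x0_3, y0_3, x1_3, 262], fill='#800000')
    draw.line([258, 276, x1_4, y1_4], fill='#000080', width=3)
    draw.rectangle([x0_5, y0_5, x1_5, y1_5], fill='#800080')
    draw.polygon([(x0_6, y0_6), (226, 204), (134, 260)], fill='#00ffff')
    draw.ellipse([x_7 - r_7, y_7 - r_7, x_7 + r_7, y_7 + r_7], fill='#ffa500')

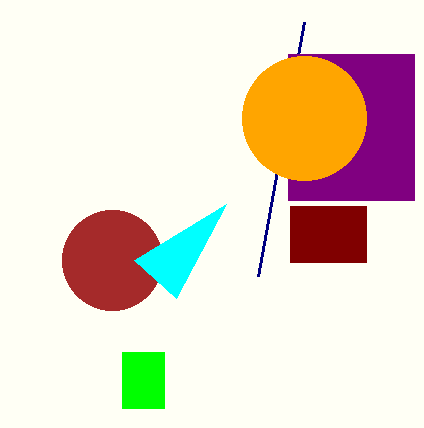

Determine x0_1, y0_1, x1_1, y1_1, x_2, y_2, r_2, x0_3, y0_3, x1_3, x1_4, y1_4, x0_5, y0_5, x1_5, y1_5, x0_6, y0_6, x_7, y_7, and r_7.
x0_1 = 122, y0_1 = 352, x1_1 = 164, y1_1 = 408, x_2 = 112, y_2 = 260, r_2 = 50, x0_3 = 290, y0_3 = 206, x1_3 = 366, x1_4 = 304, y1_4 = 22, x0_5 = 288, y0_5 = 54, x1_5 = 414, y1_5 = 200, x0_6 = 176, y0_6 = 298, x_7 = 304, y_7 = 118, r_7 = 62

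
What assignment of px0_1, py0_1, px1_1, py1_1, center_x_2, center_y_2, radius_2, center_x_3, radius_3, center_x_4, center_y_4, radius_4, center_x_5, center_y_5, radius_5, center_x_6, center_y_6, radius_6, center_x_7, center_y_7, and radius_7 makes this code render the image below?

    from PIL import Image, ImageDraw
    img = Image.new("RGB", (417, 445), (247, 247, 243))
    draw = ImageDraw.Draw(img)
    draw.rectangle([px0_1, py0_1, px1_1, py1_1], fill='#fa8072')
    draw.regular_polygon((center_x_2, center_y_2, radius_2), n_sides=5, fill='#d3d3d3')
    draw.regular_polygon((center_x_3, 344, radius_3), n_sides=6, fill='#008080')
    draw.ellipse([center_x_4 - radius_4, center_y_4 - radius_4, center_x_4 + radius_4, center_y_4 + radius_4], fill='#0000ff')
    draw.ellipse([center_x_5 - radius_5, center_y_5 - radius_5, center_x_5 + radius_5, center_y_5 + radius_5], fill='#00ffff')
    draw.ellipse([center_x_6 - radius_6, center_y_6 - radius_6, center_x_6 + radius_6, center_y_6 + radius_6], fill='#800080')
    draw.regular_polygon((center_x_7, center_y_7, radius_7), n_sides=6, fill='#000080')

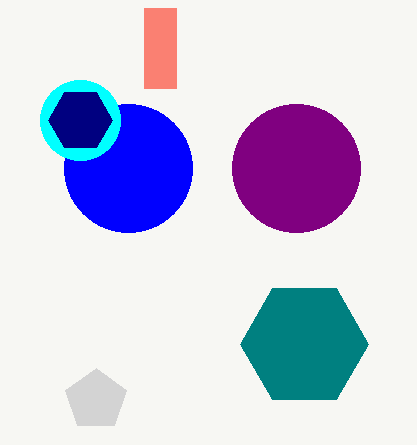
px0_1 = 144, py0_1 = 8, px1_1 = 176, py1_1 = 88, center_x_2 = 96, center_y_2 = 400, radius_2 = 32, center_x_3 = 304, radius_3 = 64, center_x_4 = 128, center_y_4 = 168, radius_4 = 64, center_x_5 = 80, center_y_5 = 120, radius_5 = 40, center_x_6 = 296, center_y_6 = 168, radius_6 = 64, center_x_7 = 80, center_y_7 = 120, radius_7 = 32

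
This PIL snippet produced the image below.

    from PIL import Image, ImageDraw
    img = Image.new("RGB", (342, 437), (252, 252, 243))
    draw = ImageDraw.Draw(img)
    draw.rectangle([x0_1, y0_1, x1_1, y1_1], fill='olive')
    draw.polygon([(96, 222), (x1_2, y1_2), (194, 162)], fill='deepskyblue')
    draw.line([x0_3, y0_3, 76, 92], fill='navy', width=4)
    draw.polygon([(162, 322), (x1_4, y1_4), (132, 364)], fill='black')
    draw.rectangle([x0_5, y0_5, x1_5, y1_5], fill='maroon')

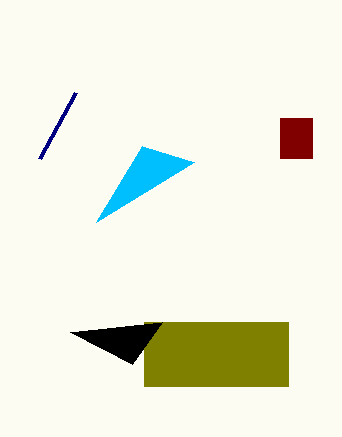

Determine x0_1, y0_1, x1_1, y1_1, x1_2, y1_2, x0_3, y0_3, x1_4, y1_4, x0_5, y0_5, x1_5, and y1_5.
x0_1 = 144; y0_1 = 322; x1_1 = 288; y1_1 = 386; x1_2 = 142; y1_2 = 146; x0_3 = 40; y0_3 = 158; x1_4 = 70; y1_4 = 332; x0_5 = 280; y0_5 = 118; x1_5 = 312; y1_5 = 158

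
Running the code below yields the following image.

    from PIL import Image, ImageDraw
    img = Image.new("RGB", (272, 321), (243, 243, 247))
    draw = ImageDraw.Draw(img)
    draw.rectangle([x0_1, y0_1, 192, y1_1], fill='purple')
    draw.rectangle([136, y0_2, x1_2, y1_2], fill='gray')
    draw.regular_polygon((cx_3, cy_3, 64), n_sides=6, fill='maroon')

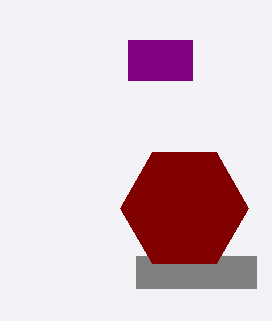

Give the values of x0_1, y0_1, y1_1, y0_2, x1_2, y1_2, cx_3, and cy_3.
x0_1 = 128, y0_1 = 40, y1_1 = 80, y0_2 = 256, x1_2 = 256, y1_2 = 288, cx_3 = 184, cy_3 = 208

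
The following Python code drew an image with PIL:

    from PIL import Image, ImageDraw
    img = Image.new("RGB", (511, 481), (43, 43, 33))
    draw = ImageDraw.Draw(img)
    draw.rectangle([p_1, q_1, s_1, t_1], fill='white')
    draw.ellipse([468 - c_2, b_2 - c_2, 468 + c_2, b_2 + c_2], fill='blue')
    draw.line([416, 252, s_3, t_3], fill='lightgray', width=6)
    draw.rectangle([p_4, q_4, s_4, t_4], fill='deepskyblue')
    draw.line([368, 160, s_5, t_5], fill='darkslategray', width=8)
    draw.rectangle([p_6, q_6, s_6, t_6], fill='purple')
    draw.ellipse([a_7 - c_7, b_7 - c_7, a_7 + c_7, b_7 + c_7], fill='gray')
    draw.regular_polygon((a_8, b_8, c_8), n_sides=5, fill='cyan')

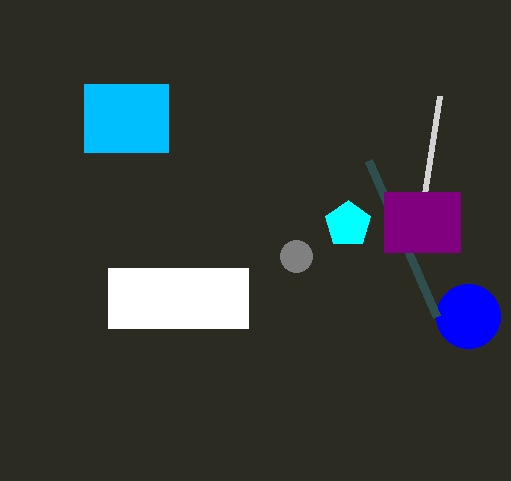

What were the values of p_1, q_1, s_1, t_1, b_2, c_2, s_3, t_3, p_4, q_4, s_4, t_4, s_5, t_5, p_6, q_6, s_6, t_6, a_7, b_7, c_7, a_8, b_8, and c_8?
p_1 = 108; q_1 = 268; s_1 = 248; t_1 = 328; b_2 = 316; c_2 = 32; s_3 = 440; t_3 = 96; p_4 = 84; q_4 = 84; s_4 = 168; t_4 = 152; s_5 = 436; t_5 = 316; p_6 = 384; q_6 = 192; s_6 = 460; t_6 = 252; a_7 = 296; b_7 = 256; c_7 = 16; a_8 = 348; b_8 = 224; c_8 = 24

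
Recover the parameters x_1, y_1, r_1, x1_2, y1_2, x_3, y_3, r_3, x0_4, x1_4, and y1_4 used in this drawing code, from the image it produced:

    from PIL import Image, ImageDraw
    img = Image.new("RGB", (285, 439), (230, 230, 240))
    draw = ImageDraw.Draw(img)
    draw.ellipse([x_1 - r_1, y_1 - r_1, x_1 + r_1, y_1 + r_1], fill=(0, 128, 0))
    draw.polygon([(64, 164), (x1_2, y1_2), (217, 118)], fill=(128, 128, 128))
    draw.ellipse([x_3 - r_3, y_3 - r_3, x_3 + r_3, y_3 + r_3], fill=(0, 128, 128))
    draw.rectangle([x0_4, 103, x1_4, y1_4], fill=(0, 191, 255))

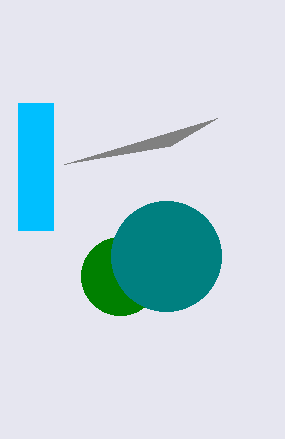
x_1 = 120
y_1 = 276
r_1 = 39
x1_2 = 170
y1_2 = 146
x_3 = 166
y_3 = 256
r_3 = 55
x0_4 = 18
x1_4 = 53
y1_4 = 230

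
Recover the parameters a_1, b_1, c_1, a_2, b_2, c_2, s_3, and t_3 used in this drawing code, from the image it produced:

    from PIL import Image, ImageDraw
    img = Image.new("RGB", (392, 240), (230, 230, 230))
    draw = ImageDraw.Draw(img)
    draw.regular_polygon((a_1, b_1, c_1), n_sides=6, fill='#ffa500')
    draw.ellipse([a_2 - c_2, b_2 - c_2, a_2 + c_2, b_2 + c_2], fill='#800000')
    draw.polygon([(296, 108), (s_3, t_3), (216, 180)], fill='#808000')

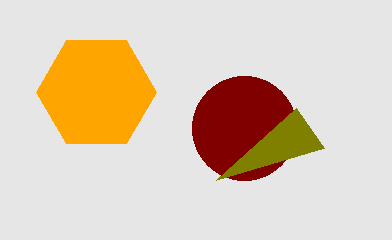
a_1 = 96, b_1 = 92, c_1 = 60, a_2 = 244, b_2 = 128, c_2 = 52, s_3 = 324, t_3 = 148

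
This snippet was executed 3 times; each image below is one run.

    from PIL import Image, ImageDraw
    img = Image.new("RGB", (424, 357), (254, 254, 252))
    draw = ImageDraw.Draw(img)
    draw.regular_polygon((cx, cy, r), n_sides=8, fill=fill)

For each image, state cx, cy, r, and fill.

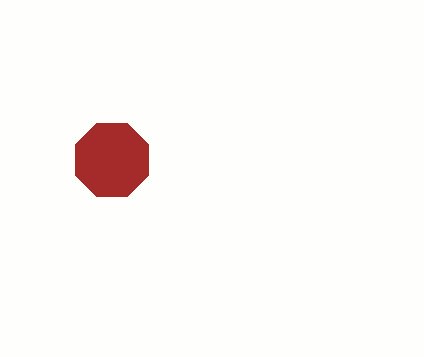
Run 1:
cx = 112, cy = 160, r = 40, fill = 'brown'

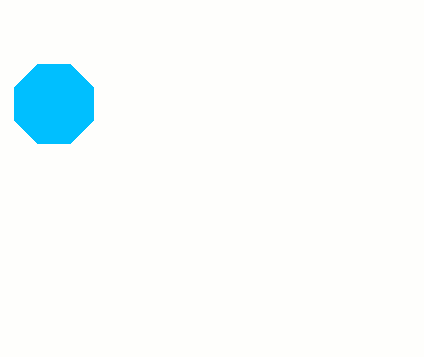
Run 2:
cx = 54, cy = 104, r = 43, fill = 'deepskyblue'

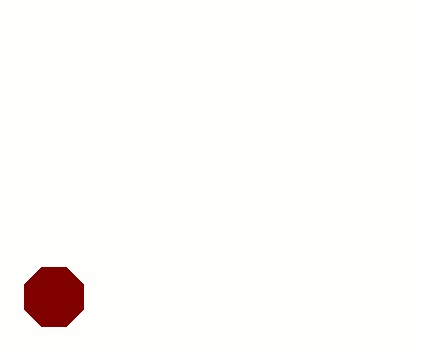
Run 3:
cx = 54, cy = 297, r = 32, fill = 'maroon'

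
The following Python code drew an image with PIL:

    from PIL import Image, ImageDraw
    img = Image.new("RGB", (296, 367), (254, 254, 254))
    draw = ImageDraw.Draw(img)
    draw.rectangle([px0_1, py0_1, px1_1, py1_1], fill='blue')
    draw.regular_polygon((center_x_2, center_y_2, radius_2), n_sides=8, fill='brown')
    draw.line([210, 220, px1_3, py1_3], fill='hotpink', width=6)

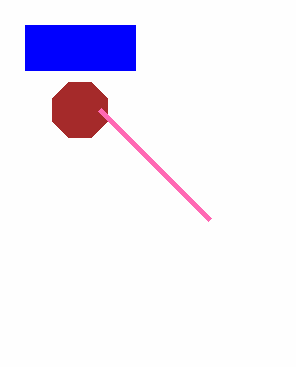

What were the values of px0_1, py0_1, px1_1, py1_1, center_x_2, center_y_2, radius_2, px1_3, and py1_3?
px0_1 = 25, py0_1 = 25, px1_1 = 135, py1_1 = 70, center_x_2 = 80, center_y_2 = 110, radius_2 = 30, px1_3 = 100, py1_3 = 110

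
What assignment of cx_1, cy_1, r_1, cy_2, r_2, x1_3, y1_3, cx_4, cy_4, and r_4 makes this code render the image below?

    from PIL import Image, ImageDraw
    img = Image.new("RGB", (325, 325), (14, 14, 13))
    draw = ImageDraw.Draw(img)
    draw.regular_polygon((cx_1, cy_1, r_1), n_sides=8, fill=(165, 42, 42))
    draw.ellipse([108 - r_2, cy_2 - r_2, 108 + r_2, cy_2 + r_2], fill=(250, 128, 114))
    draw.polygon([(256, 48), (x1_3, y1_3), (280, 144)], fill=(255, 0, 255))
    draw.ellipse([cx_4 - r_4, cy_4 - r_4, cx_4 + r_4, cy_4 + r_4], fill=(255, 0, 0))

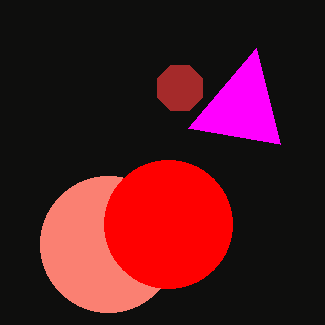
cx_1 = 180, cy_1 = 88, r_1 = 24, cy_2 = 244, r_2 = 68, x1_3 = 188, y1_3 = 128, cx_4 = 168, cy_4 = 224, r_4 = 64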